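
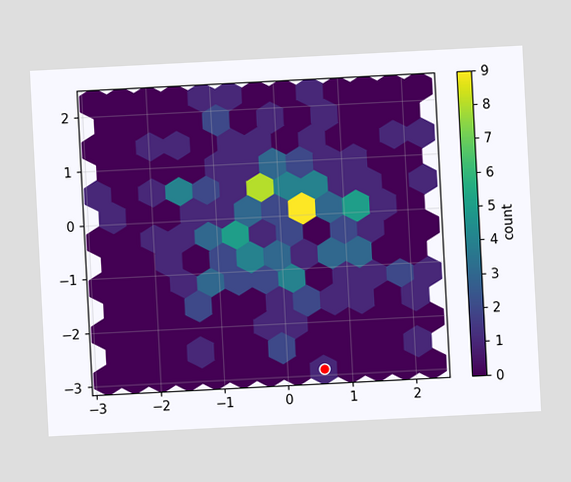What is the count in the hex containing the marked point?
1

The chart is tilted about 3° counter-clockwise. The marked hex reads 1 on the colorbar.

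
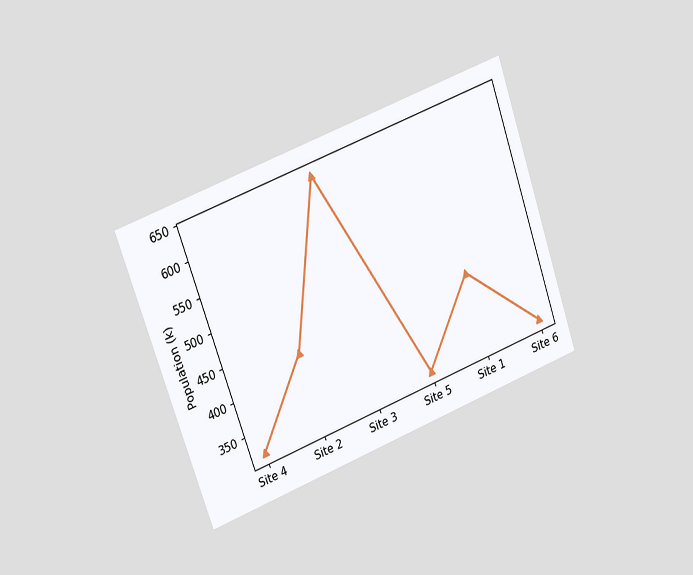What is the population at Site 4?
318k

The chart is tilted about 19° counter-clockwise and viewed slightly from the left. At Site 4, the line is at 318k.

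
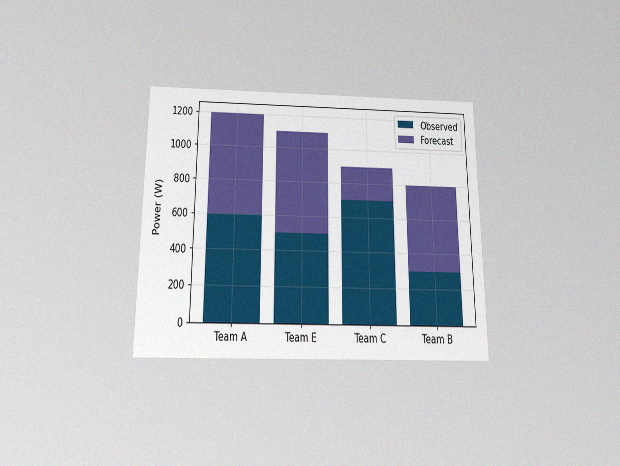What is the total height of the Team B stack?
800W

The chart is viewed slightly from below, with some photo noise. The Team B stack's top reaches 800W on the y-axis.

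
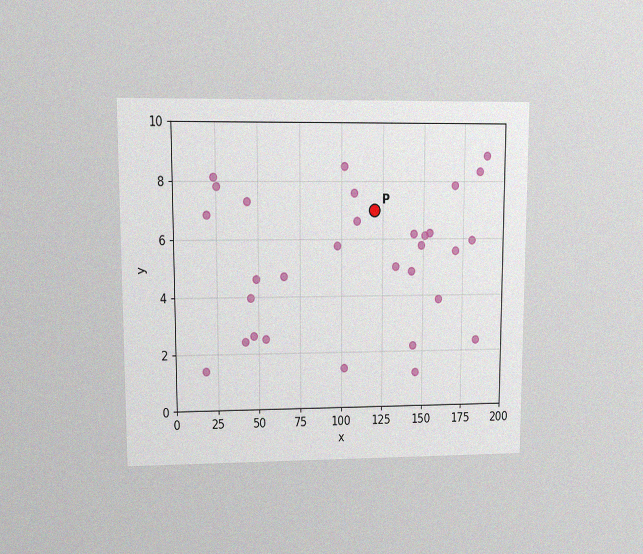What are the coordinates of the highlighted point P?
(120, 7)

The chart is viewed at a slight angle, with some photo noise. Following the gridlines from P to each axis, P sits at (120, 7).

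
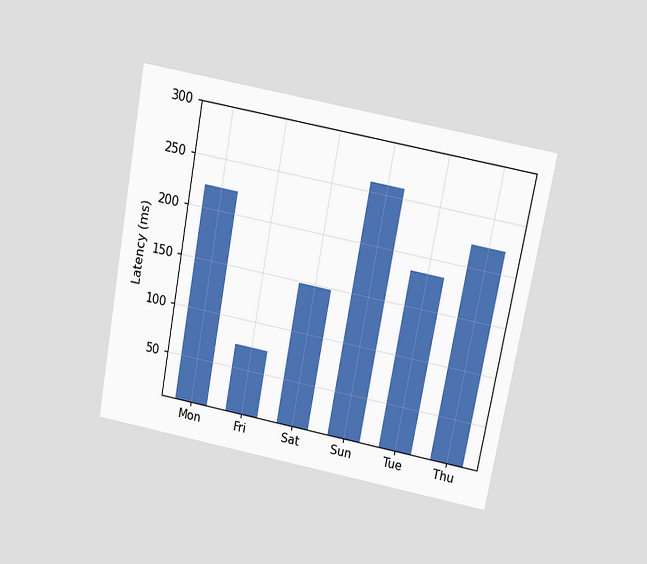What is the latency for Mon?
222ms

The chart is tilted about 11° clockwise and viewed slightly from above. Reading along the chart's y-axis, the Mon bar reaches 222ms.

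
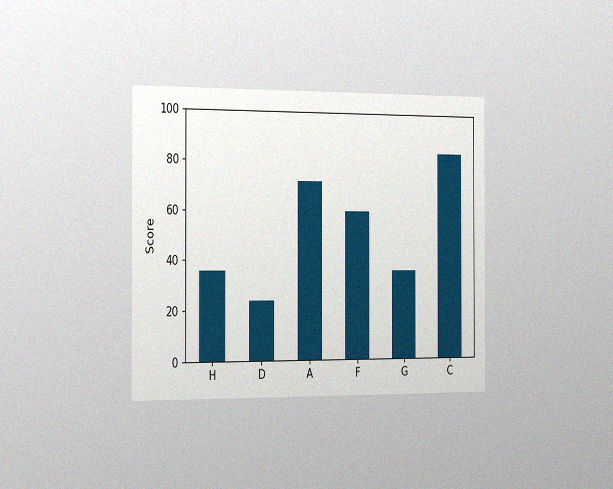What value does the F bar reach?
60

The chart is viewed slightly from the left, with some photo noise. Reading along the chart's y-axis, the F bar reaches 60.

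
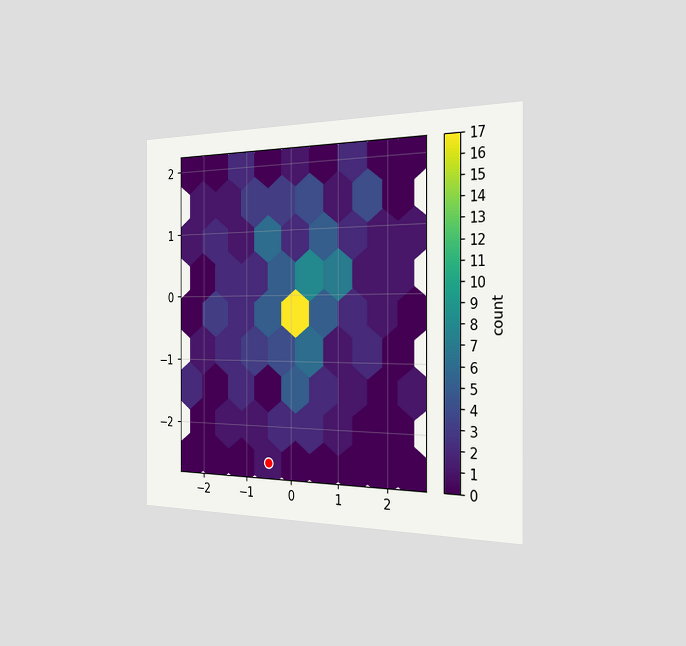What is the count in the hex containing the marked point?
1

The chart is viewed slightly from the right. The marked hex reads 1 on the colorbar.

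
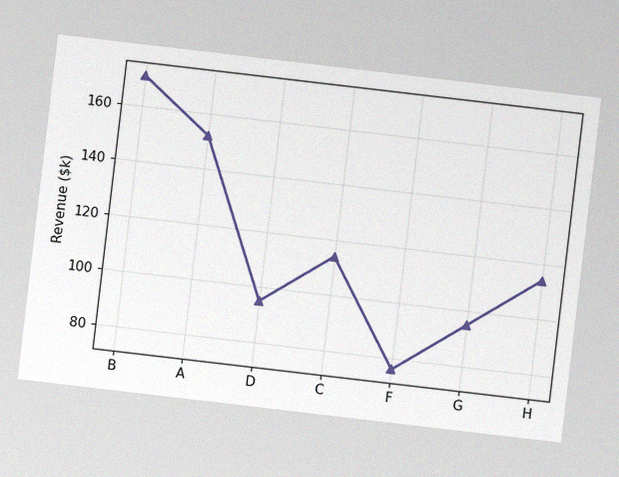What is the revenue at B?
The chart is tilted about 7° clockwise, with some photo noise. At B, the line is at $171k.

$171k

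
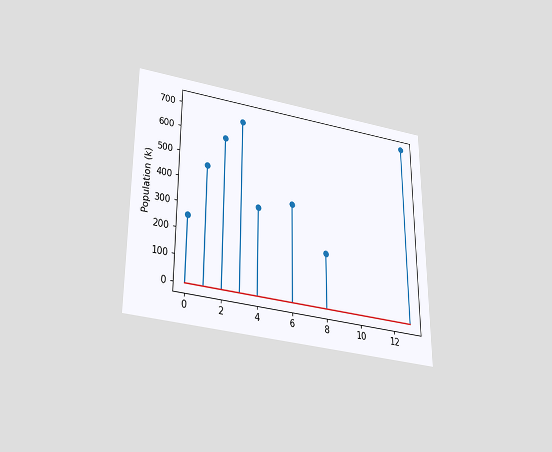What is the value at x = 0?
The chart is viewed slightly from below. The stem at x=0 reaches 252k.

252k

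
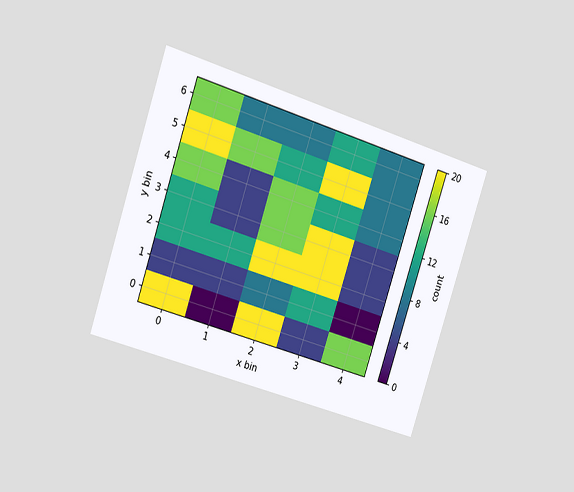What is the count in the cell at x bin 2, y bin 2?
The chart is tilted about 18° clockwise and viewed slightly from the left. Matching the cell (2, 2) against the colorbar gives 20.

20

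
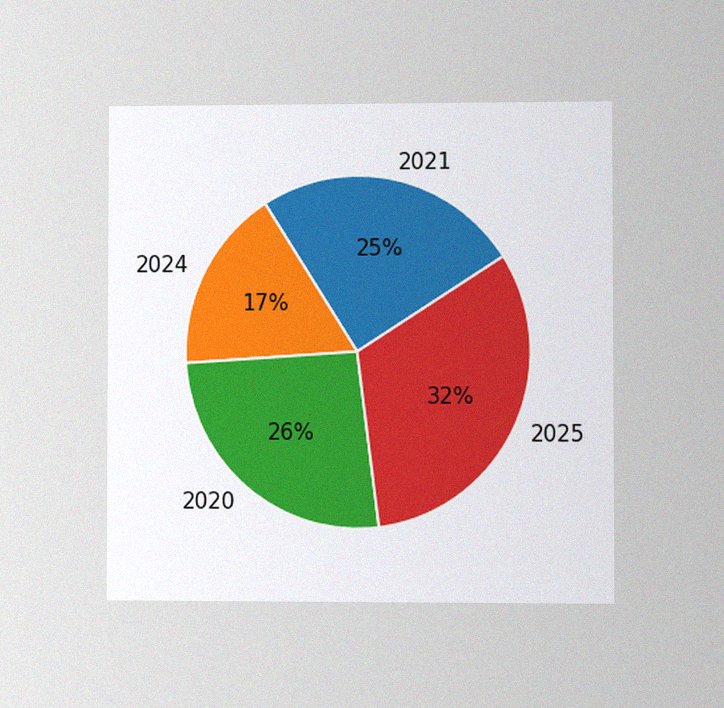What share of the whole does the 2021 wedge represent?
25%

The chart is viewed at a slight angle, with some photo noise. The 2021 slice takes up 25% of the pie.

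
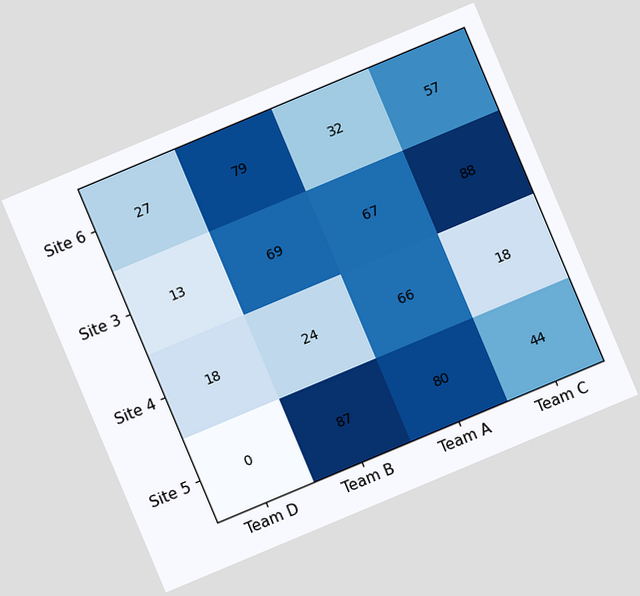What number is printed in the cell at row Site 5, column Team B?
The chart is tilted about 23° counter-clockwise. The (Site 5, Team B) cell reads 87.

87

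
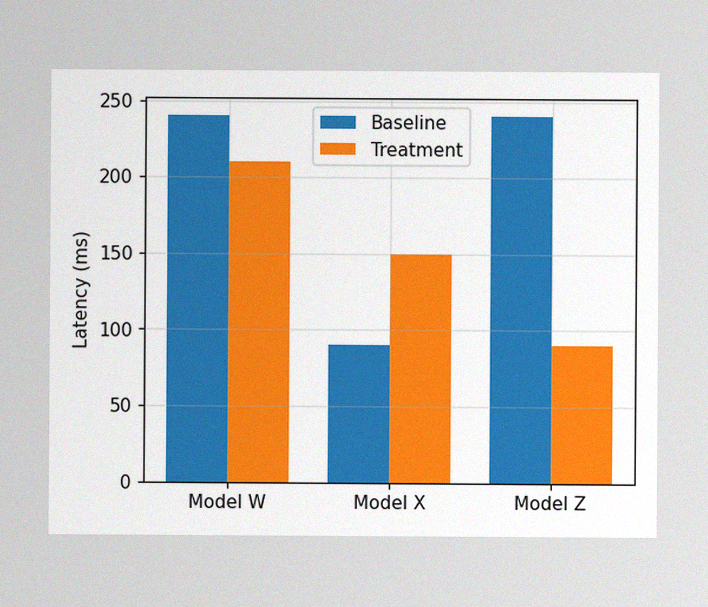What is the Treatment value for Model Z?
The image has some photo noise and uneven lighting. The Treatment bar at Model Z reaches 90ms on the y-axis.

90ms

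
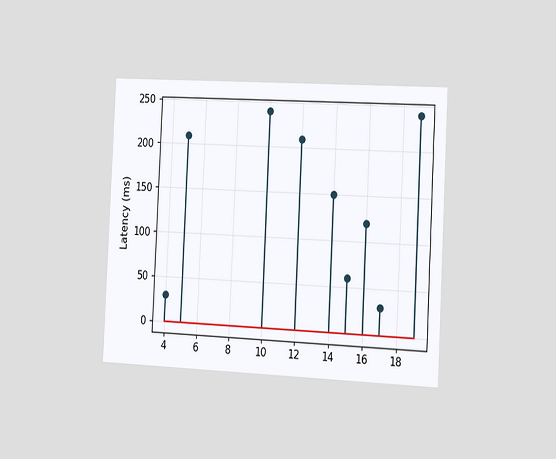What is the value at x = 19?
The chart is tilted about 3° clockwise and viewed slightly from the right. The stem at x=19 reaches 240ms.

240ms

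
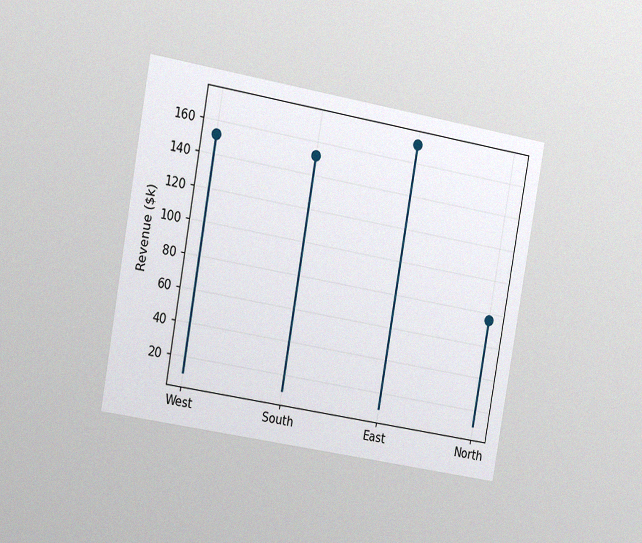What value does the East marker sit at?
$171k

The chart is tilted about 10° clockwise and viewed at a slight angle, with some photo noise. The East marker sits at $171k.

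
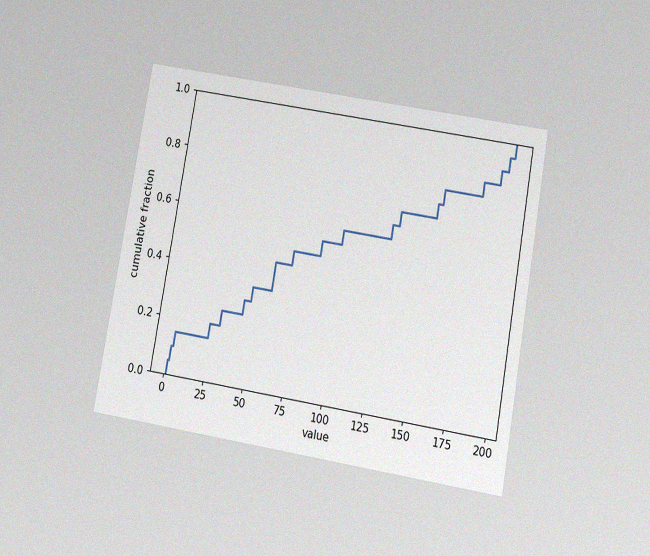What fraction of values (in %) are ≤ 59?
The chart is tilted about 10° clockwise and viewed slightly from below, with some photo noise. At x=59 the ECDF step is at 45%.

45%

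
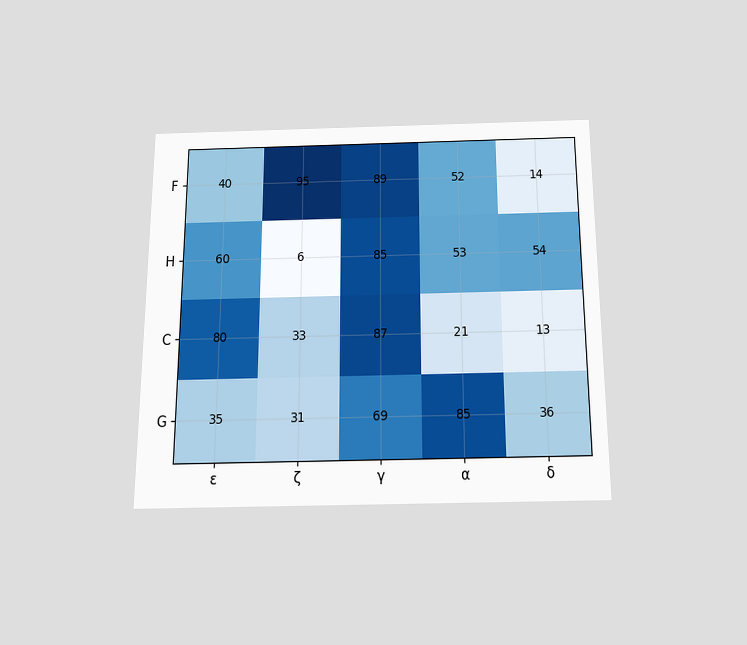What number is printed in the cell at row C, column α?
21

The chart is viewed slightly from below. The (C, α) cell reads 21.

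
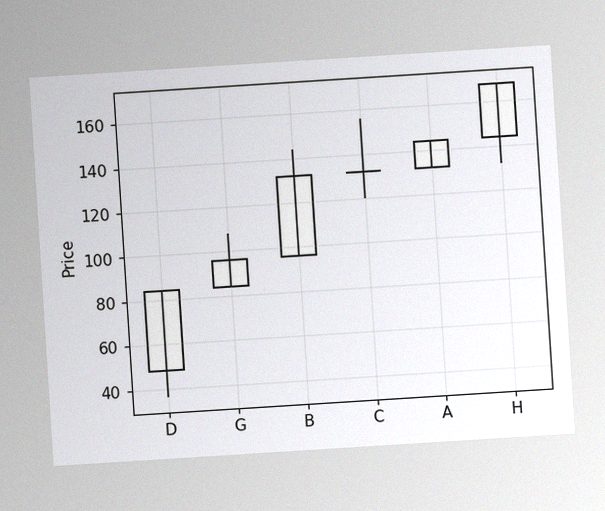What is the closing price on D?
The chart is tilted about 4° counter-clockwise, with some photo noise. The D candle closes at 84.

84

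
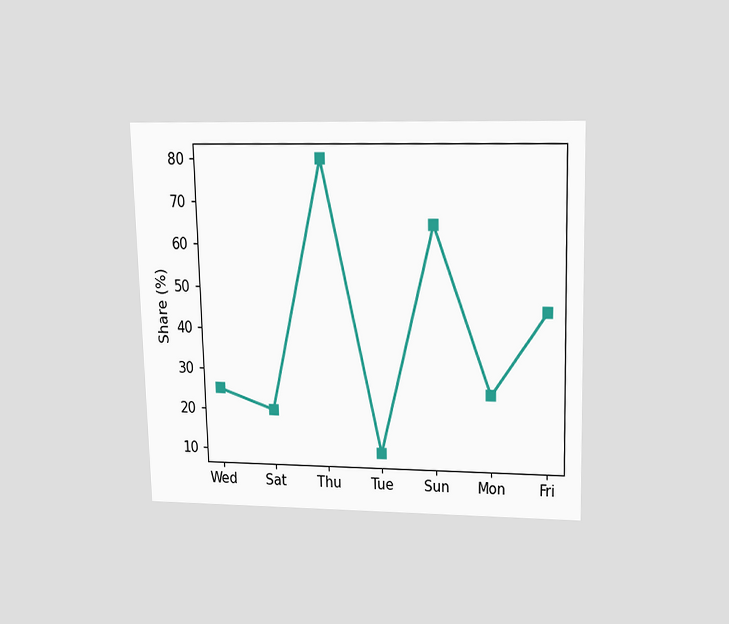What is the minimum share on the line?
10%

The chart is viewed slightly from above. The lowest point is at Tue, and reading across to the y-axis gives 10%.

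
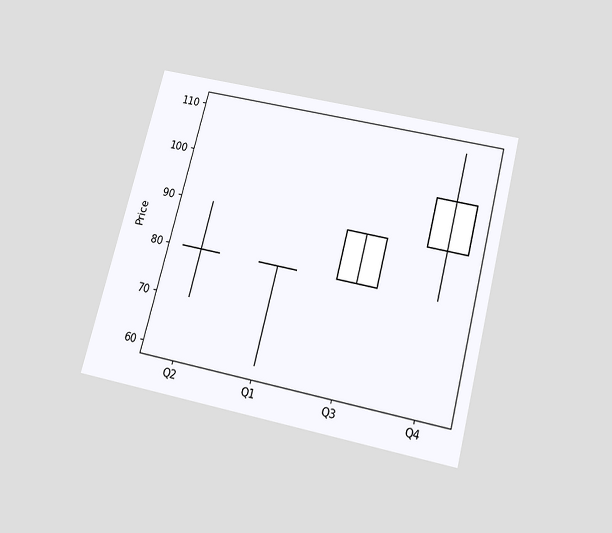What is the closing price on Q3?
The chart is tilted about 14° clockwise and viewed slightly from below. The Q3 candle closes at 90.

90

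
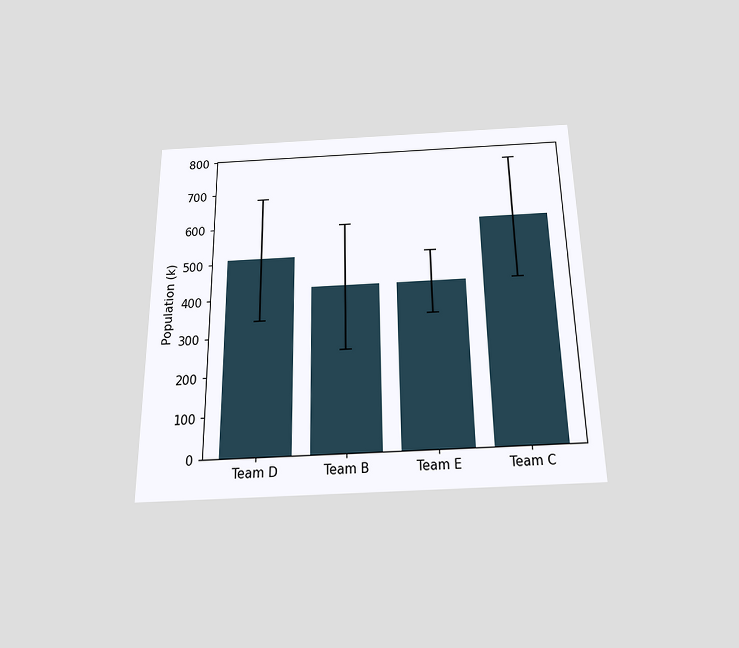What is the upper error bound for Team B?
The chart is viewed slightly from below. The Team B bar's upper whisker reaches 595k.

595k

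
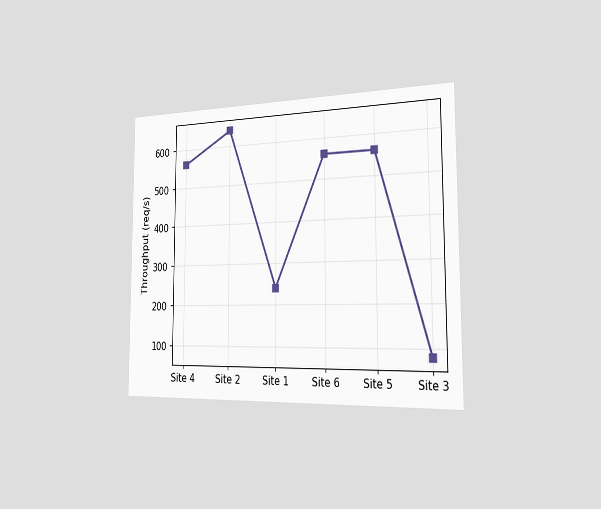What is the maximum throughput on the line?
640req/s

The chart is viewed slightly from the right. The highest point is at Site 2, and reading across to the y-axis gives 640req/s.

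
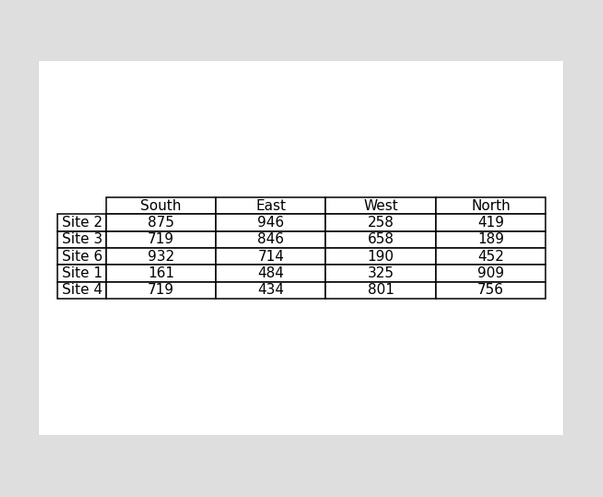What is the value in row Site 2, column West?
258

The (Site 2, West) cell reads 258.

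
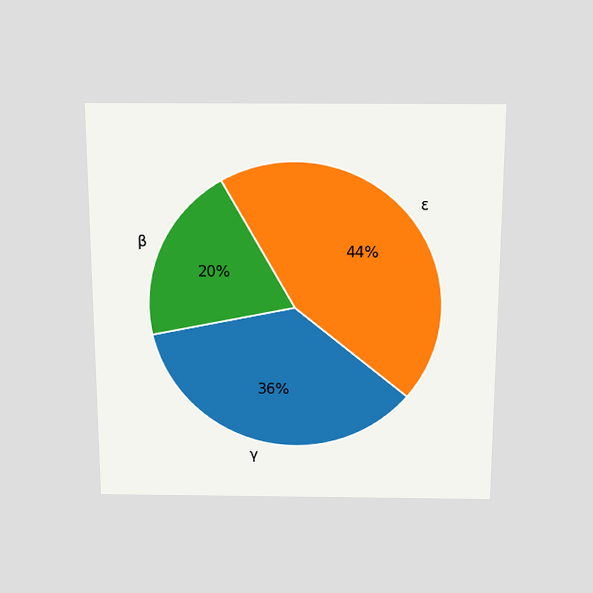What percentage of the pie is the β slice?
20%

The chart is viewed slightly from above. The β slice takes up 20% of the pie.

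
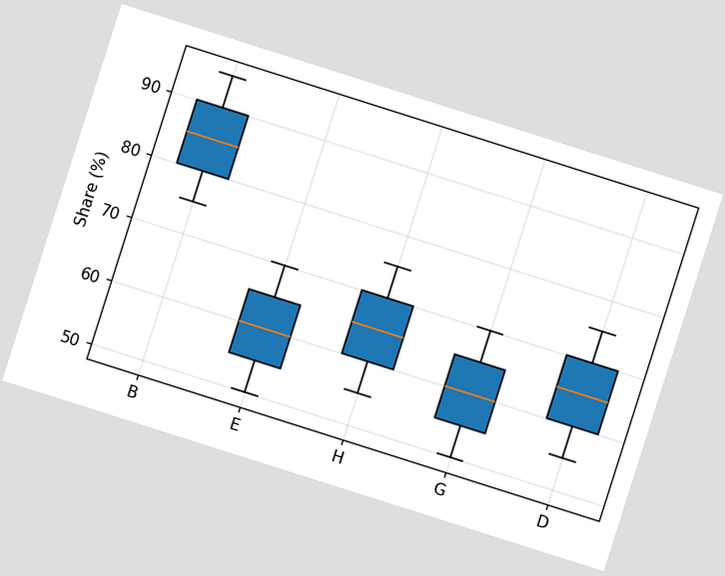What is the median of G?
The chart is tilted about 18° clockwise. The median line in the G box sits at 60%.

60%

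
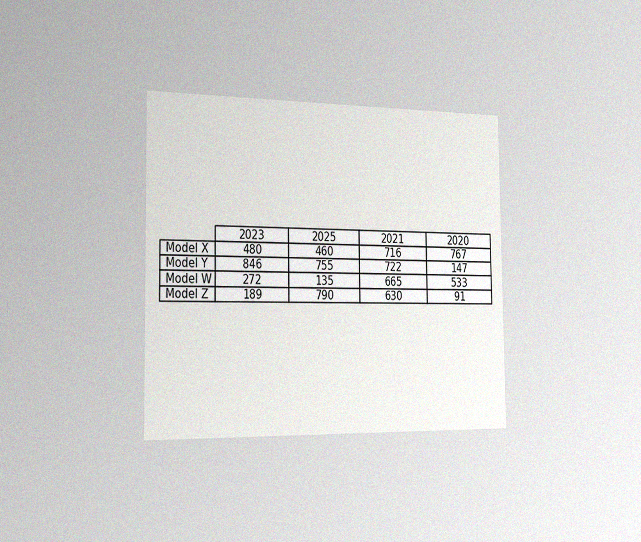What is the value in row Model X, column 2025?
460

The chart is viewed slightly from the left, with some photo noise. The (Model X, 2025) cell reads 460.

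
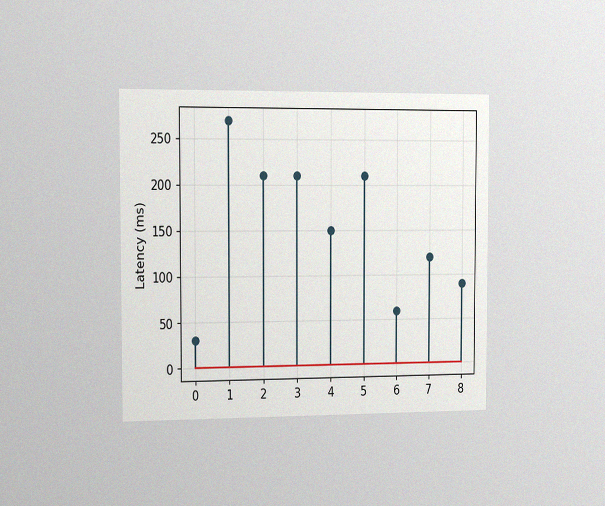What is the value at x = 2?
210ms

The chart is viewed slightly from the left, with some photo noise. The stem at x=2 reaches 210ms.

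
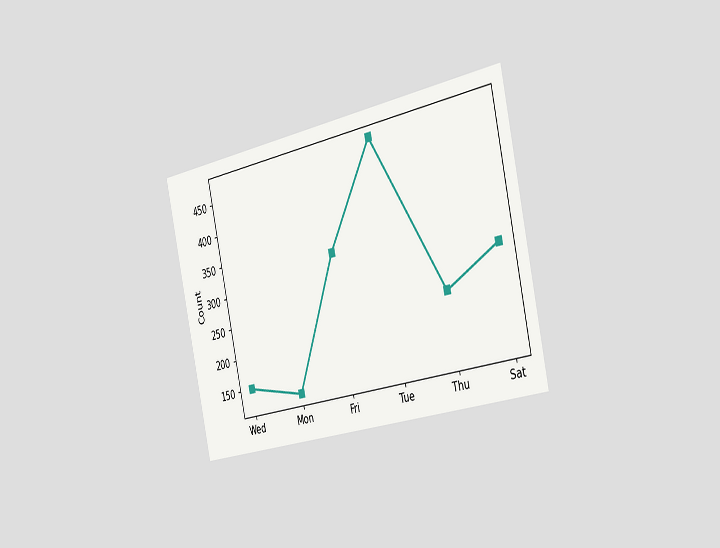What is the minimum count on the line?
The chart is tilted about 12° counter-clockwise and viewed slightly from the right. The lowest point is at Mon, and reading across to the y-axis gives 125.

125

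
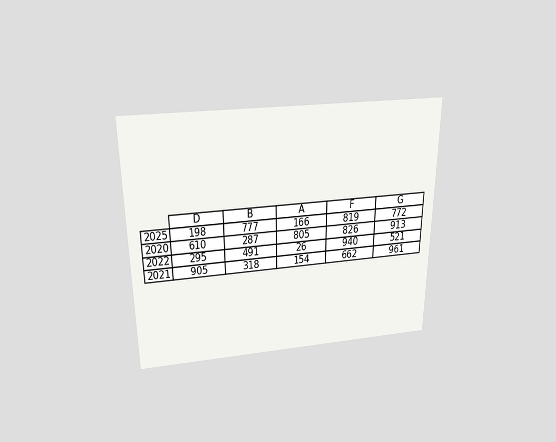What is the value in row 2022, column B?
The chart is viewed slightly from above. The (2022, B) cell reads 491.

491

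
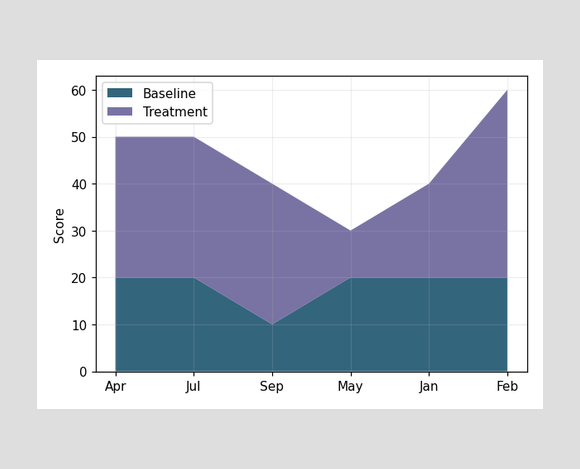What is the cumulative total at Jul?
The stacked total at Jul reaches 50.

50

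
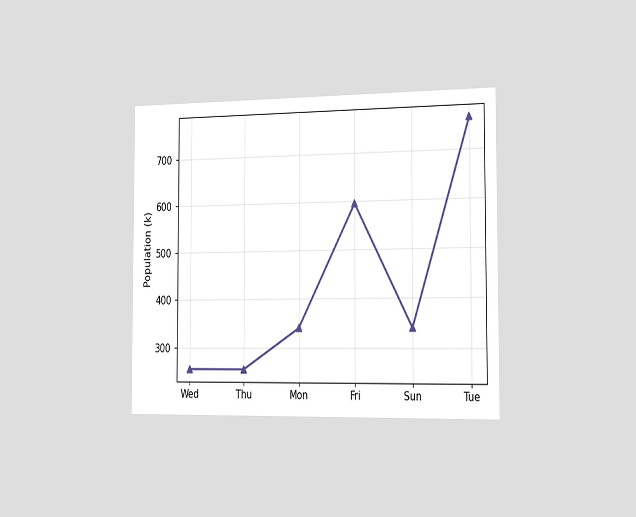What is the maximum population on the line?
765k

The chart is viewed slightly from the right. The highest point is at Tue, and reading across to the y-axis gives 765k.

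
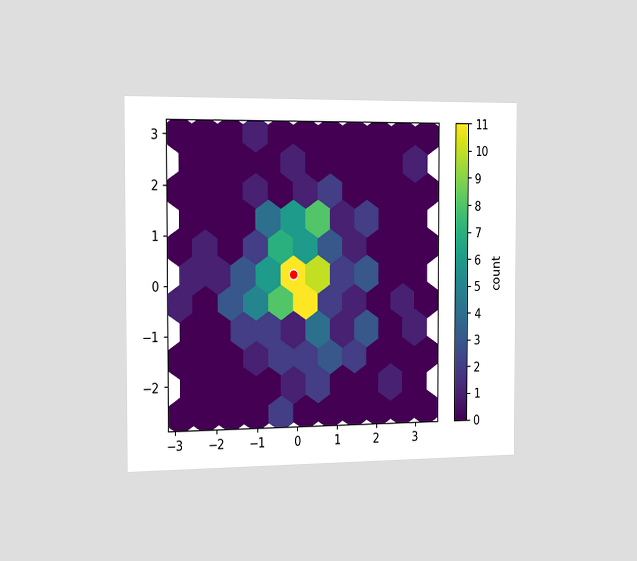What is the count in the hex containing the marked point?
11

The chart is viewed slightly from the left. The marked hex reads 11 on the colorbar.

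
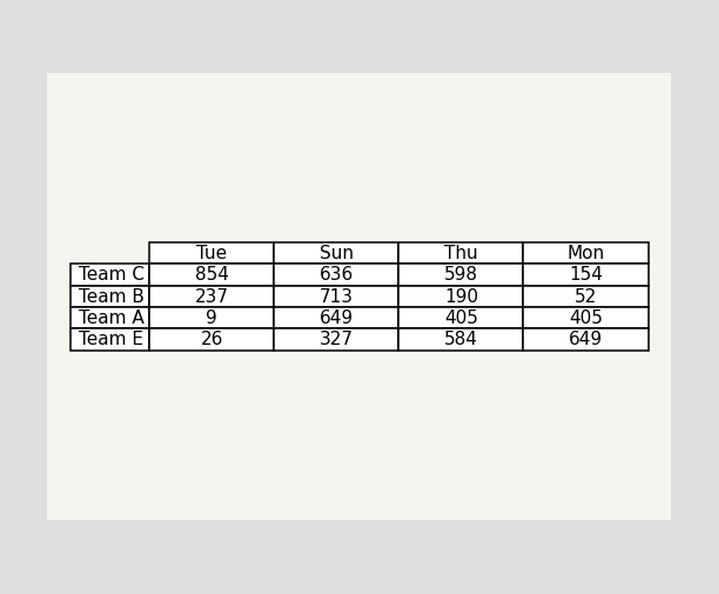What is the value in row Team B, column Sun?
713

The (Team B, Sun) cell reads 713.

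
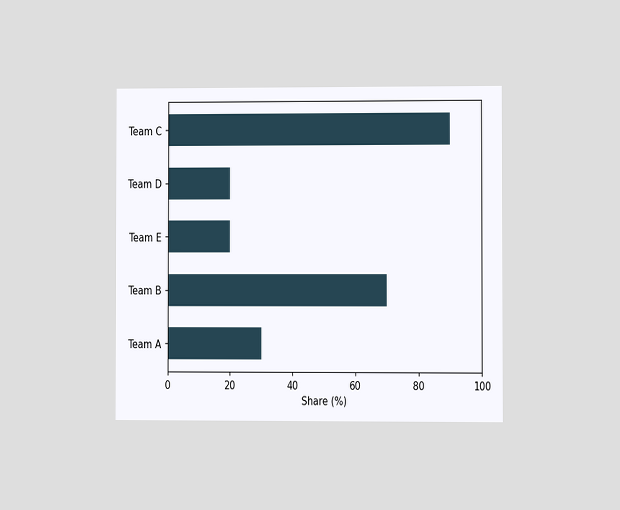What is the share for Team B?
70%

The chart is viewed at a slight angle. Reading along the chart's x-axis, the Team B bar reaches 70%.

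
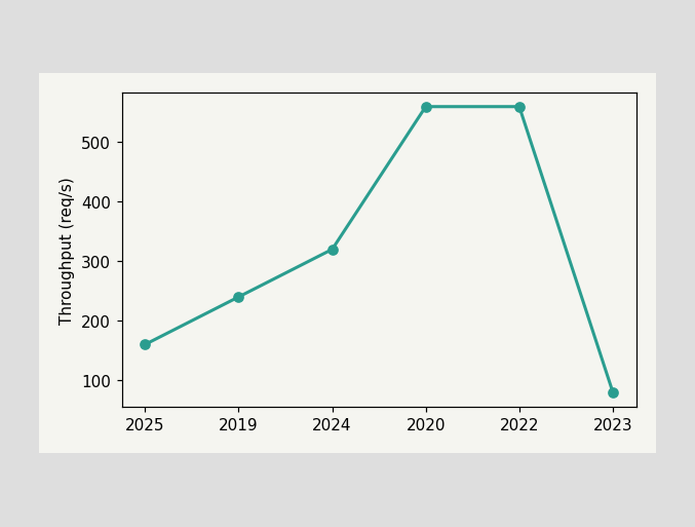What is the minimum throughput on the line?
The lowest point is at 2023, and reading across to the y-axis gives 80req/s.

80req/s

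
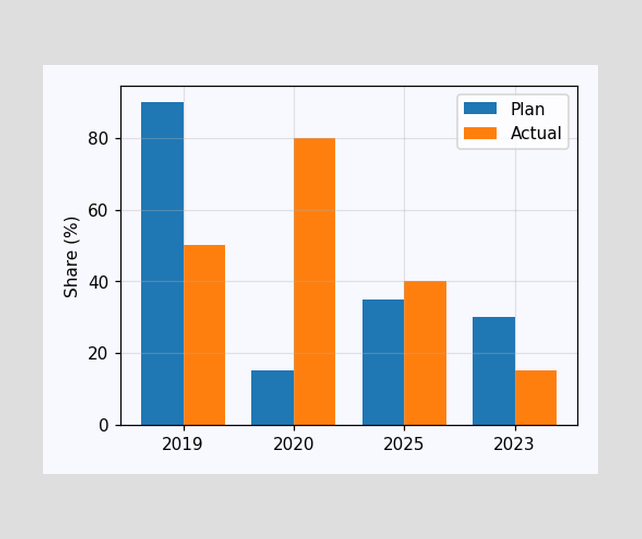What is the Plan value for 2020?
15%

The Plan bar at 2020 reaches 15% on the y-axis.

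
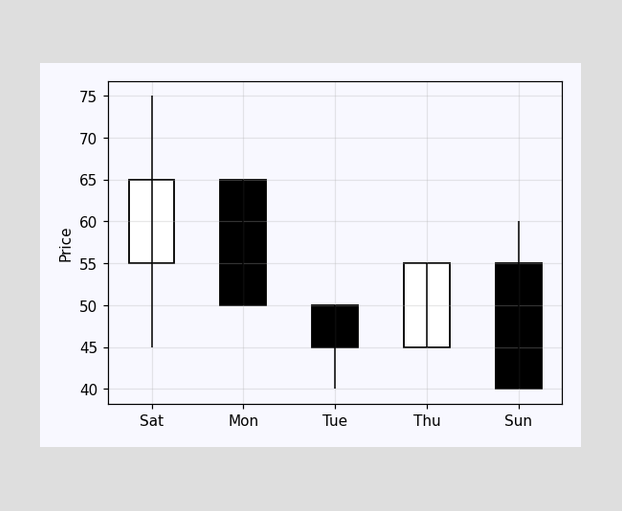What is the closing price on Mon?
50

The Mon candle closes at 50.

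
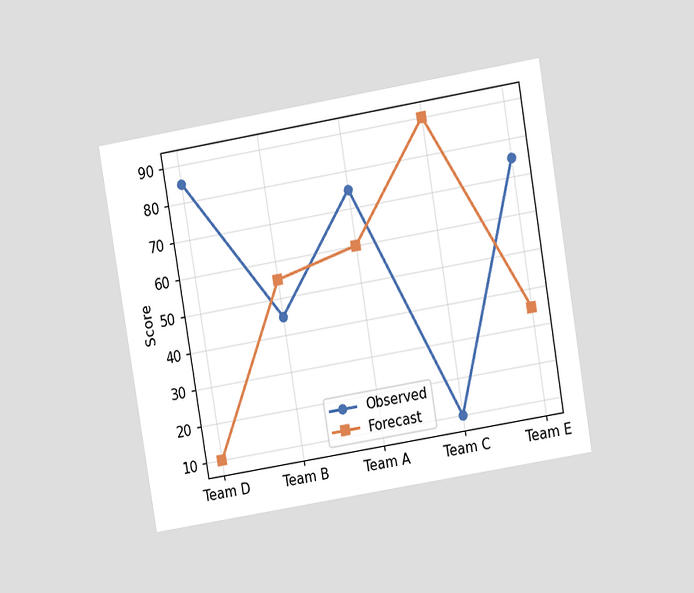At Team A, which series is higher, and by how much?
The chart is tilted about 9° counter-clockwise and viewed at a slight angle. At Team A, Observed sits above the other line by 15.

Observed, by 15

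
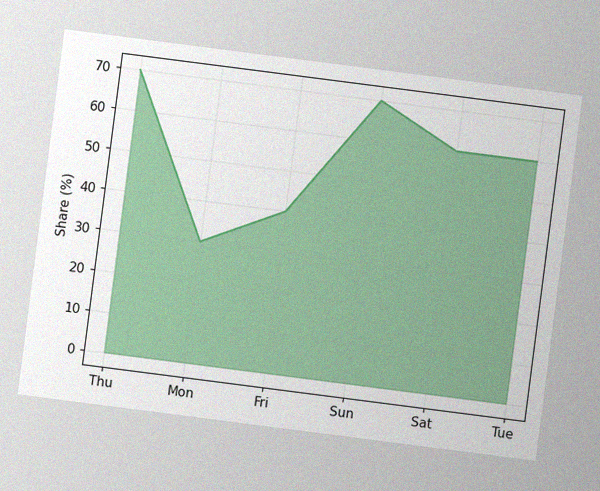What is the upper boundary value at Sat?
60%

The chart is tilted about 7° clockwise, with some photo noise. At Sat the upper boundary is at 60%.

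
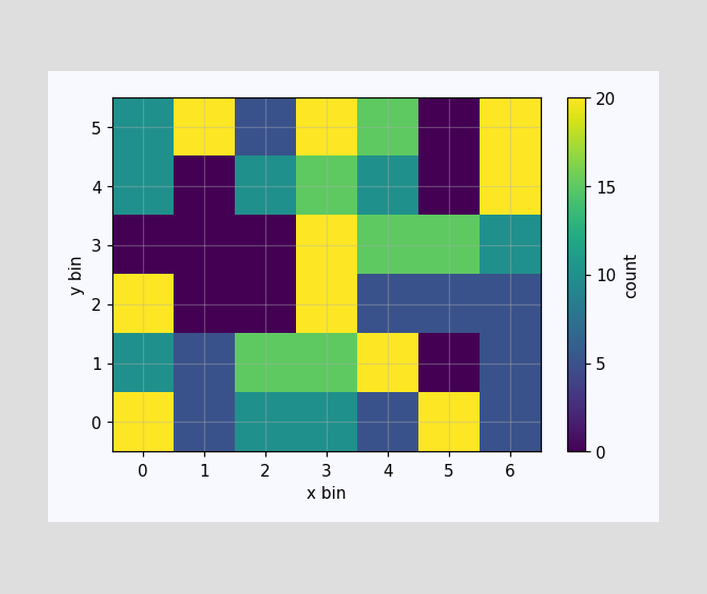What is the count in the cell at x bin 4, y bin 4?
10

Matching the cell (4, 4) against the colorbar gives 10.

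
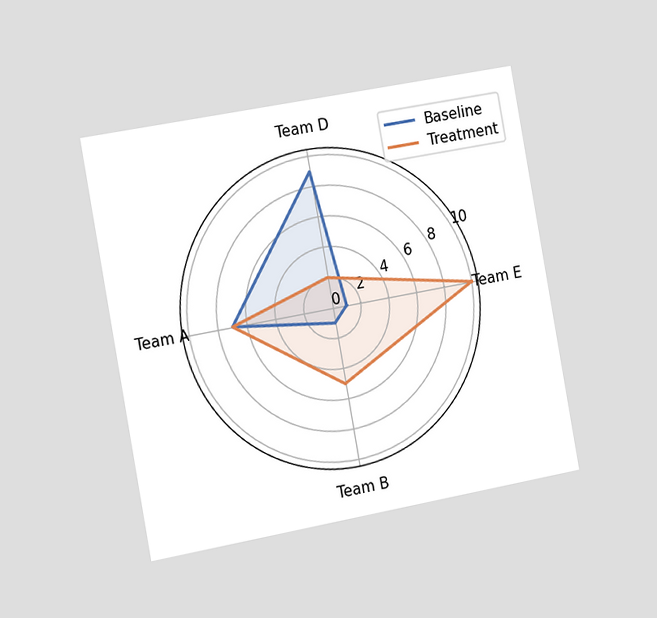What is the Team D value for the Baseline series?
The chart is tilted about 10° counter-clockwise and viewed slightly from the left. On the Team D axis, Baseline reaches 9.

9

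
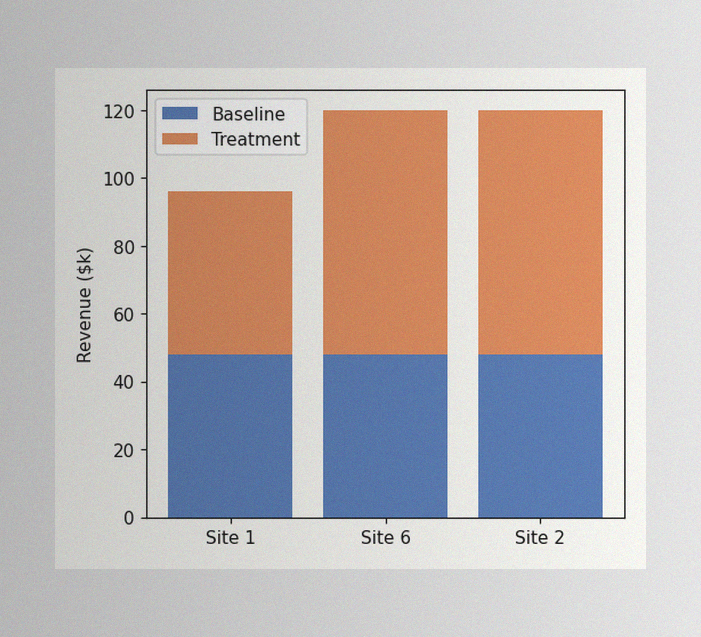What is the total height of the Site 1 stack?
$96k

The image has some photo noise and uneven lighting. The Site 1 stack's top reaches $96k on the y-axis.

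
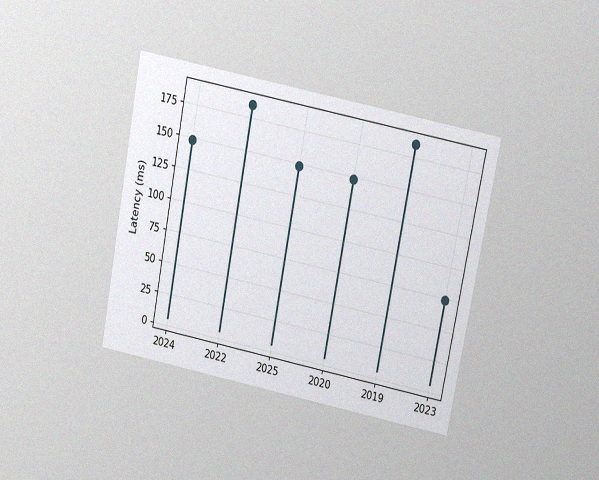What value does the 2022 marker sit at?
The chart is tilted about 11° clockwise and viewed at a slight angle, with some photo noise. The 2022 marker sits at 185ms.

185ms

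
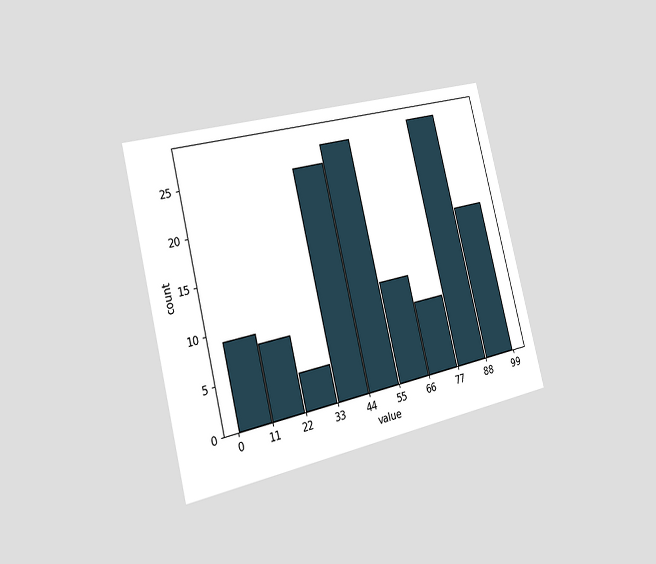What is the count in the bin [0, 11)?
9

The chart is tilted about 14° counter-clockwise and viewed slightly from the left. The [0, 11) bin has height 9.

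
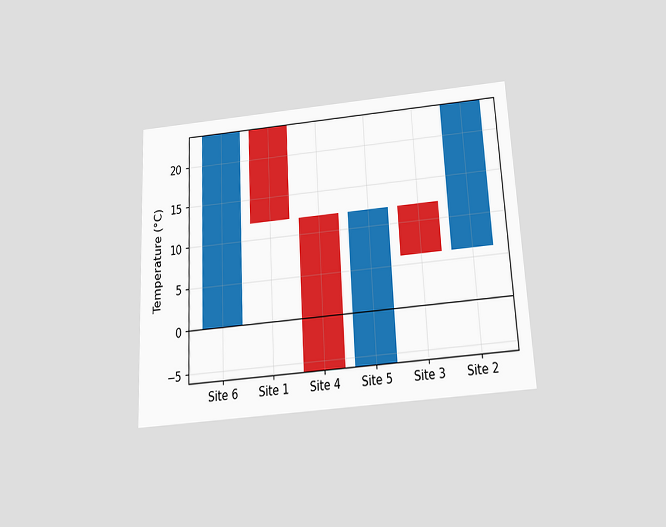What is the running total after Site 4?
-6°C

The chart is tilted about 3° counter-clockwise and viewed slightly from below. After Site 4 the running total reaches -6°C.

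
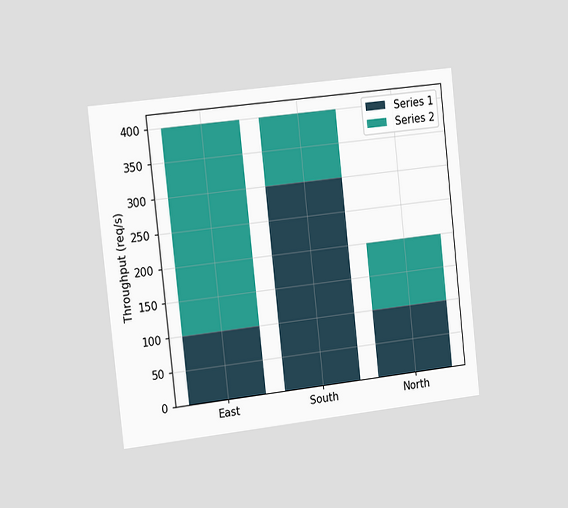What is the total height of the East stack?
400req/s

The chart is tilted about 6° counter-clockwise and viewed slightly from the left. The East stack's top reaches 400req/s on the y-axis.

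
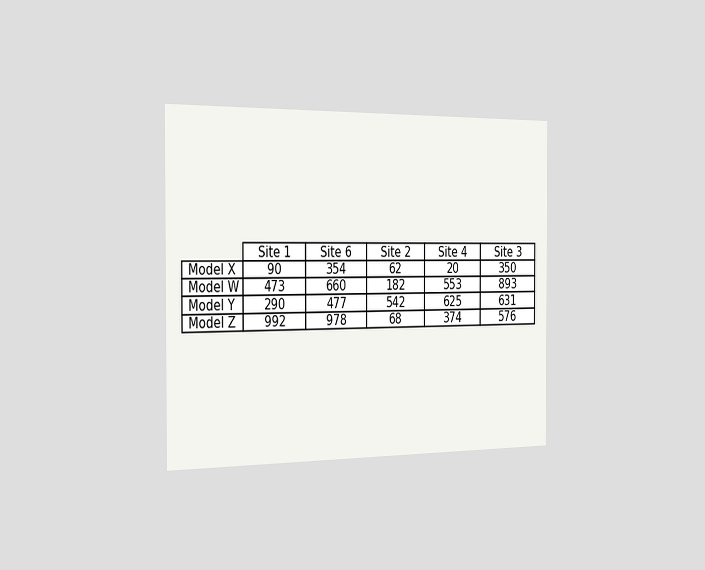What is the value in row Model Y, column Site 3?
The chart is viewed slightly from the left. The (Model Y, Site 3) cell reads 631.

631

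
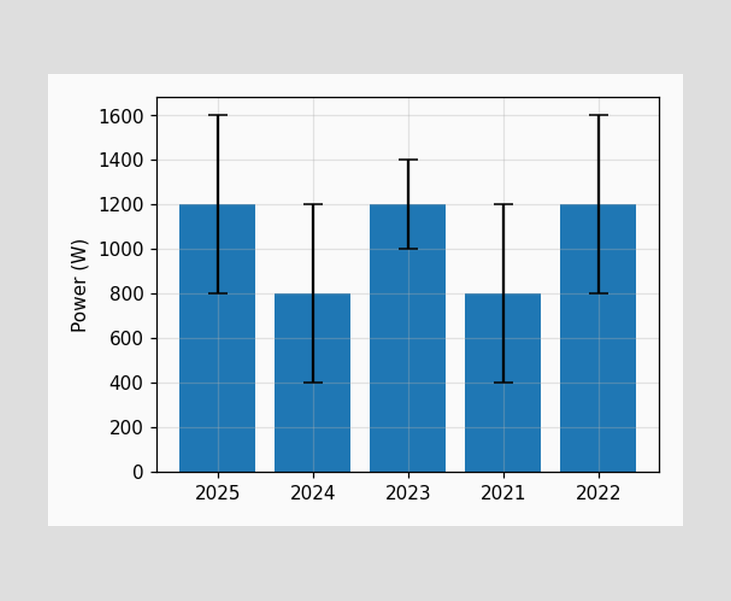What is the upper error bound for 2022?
1600W

The 2022 bar's upper whisker reaches 1600W.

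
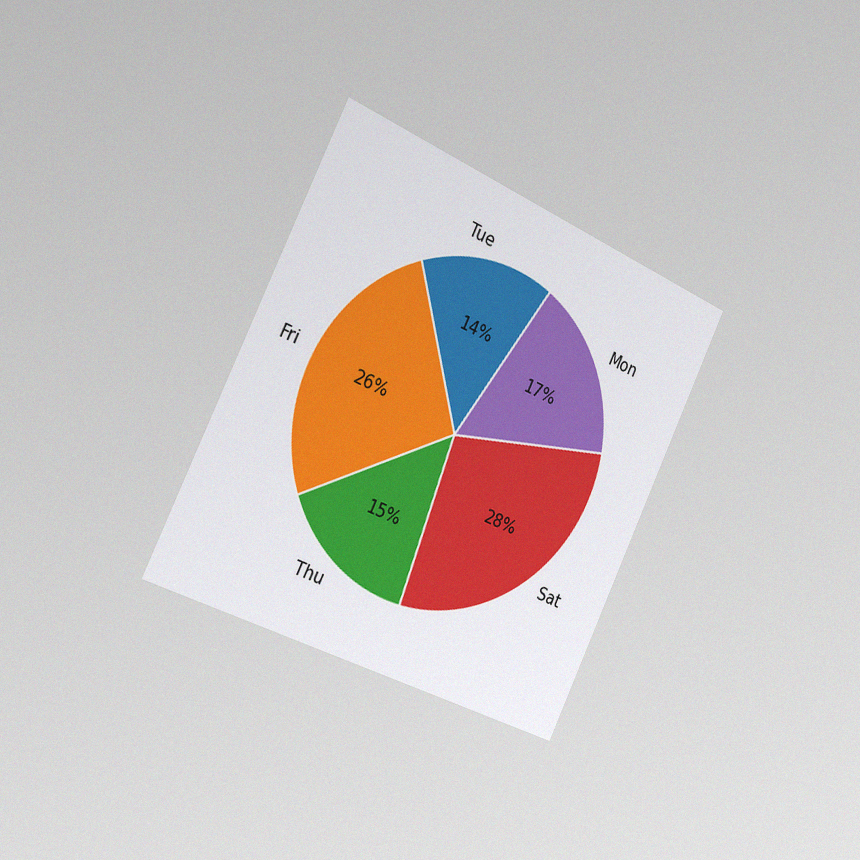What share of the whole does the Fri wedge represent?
26%

The chart is tilted about 26° clockwise and viewed slightly from the left, with some photo noise. The Fri slice takes up 26% of the pie.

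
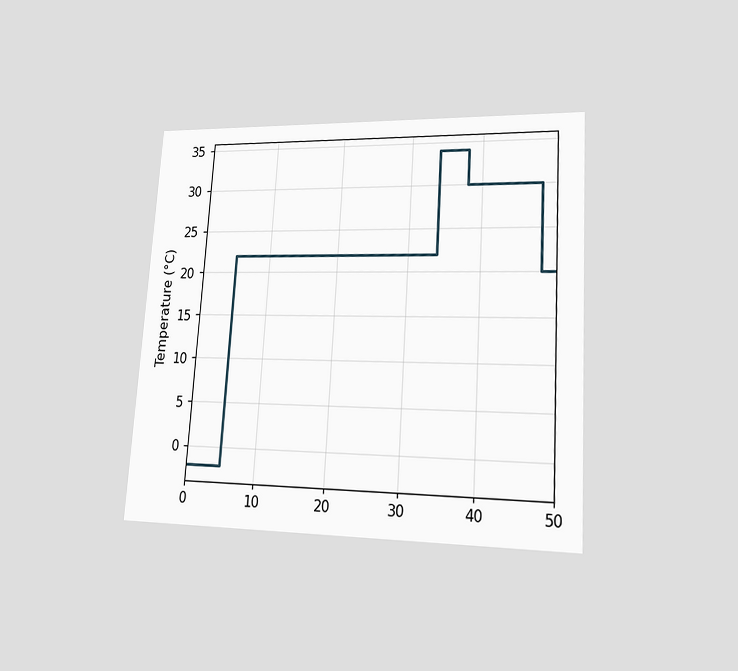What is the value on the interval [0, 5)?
The chart is tilted about 4° clockwise and viewed at a slight angle. On [0, 5) the step sits at -2°C.

-2°C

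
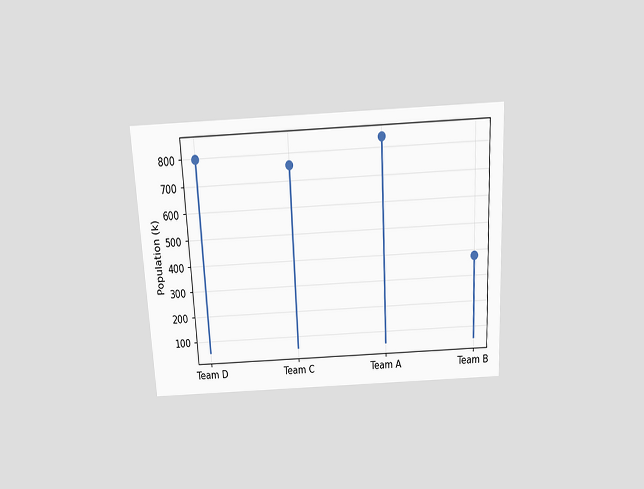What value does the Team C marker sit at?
756k

The chart is tilted about 3° counter-clockwise and viewed slightly from above. The Team C marker sits at 756k.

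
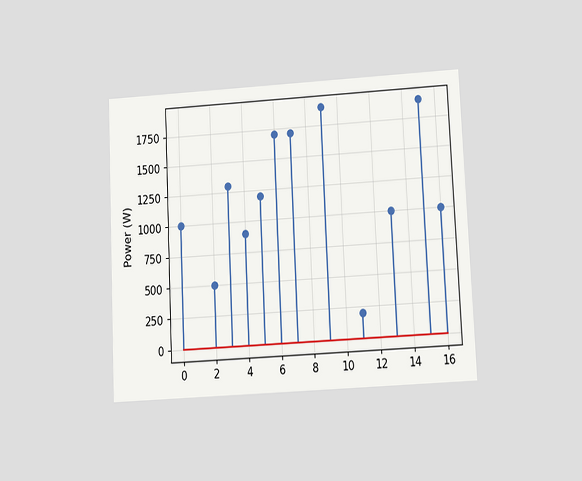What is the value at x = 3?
1300W

The chart is tilted about 3° counter-clockwise and viewed slightly from below. The stem at x=3 reaches 1300W.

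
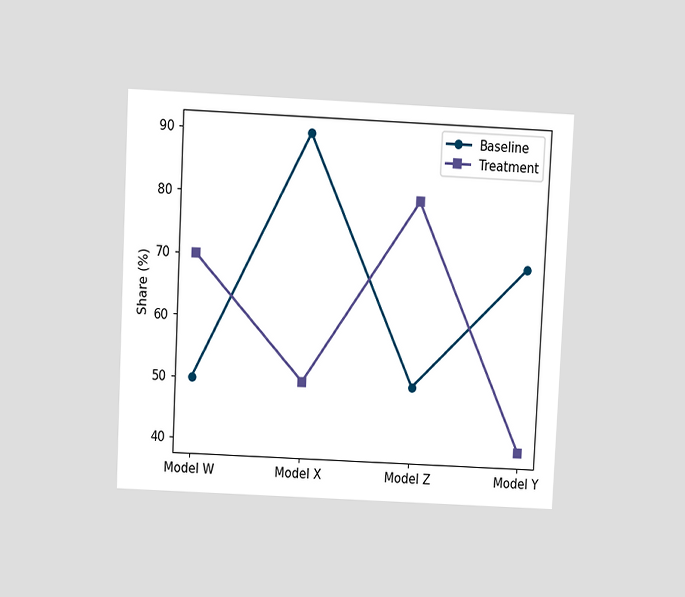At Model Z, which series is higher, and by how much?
Treatment, by 30%

The chart is tilted about 3° clockwise and viewed slightly from above. At Model Z, Treatment sits above the other line by 30%.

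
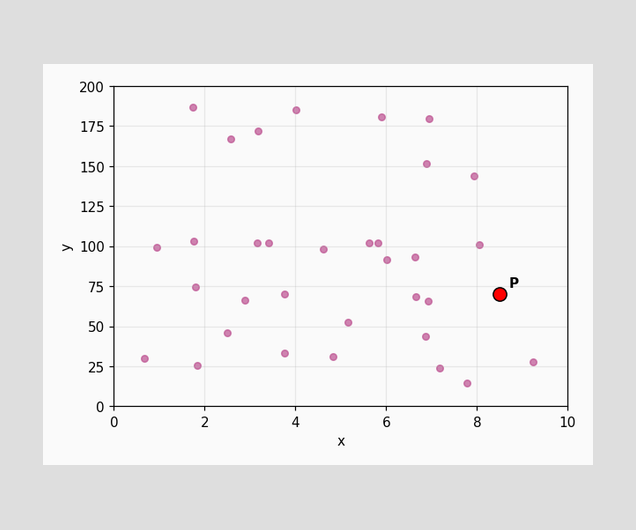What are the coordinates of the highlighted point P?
(8.5, 70)

Following the gridlines from P to each axis, P sits at (8.5, 70).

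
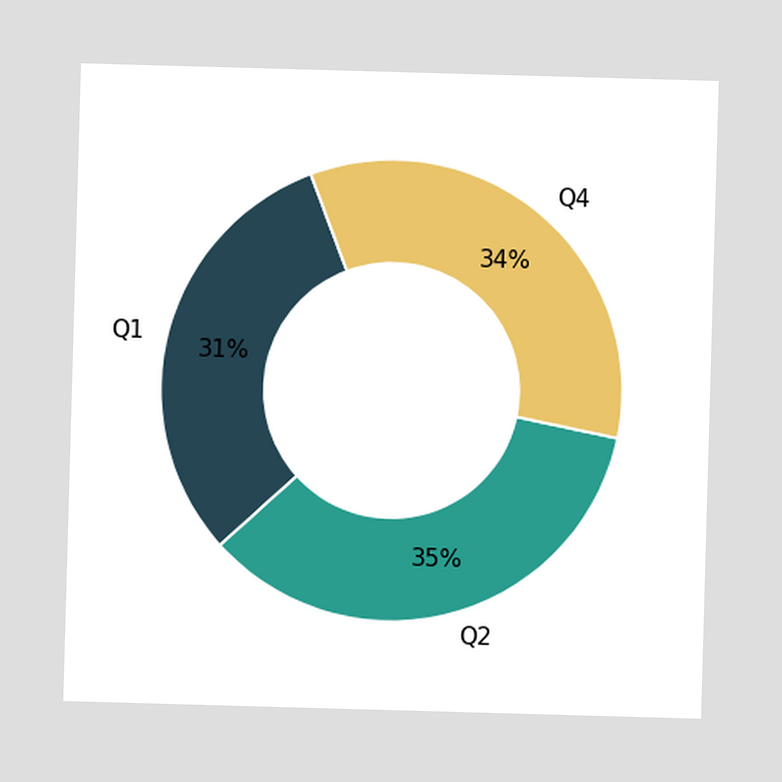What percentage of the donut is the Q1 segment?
31%

The Q1 segment takes up 31% of the ring.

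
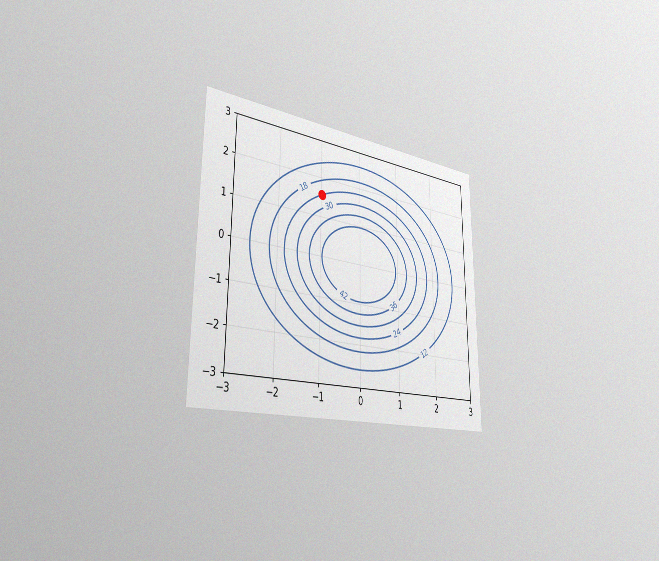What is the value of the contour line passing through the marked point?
24

The chart is viewed slightly from the left, with some photo noise. The marked point sits on the contour labelled 24.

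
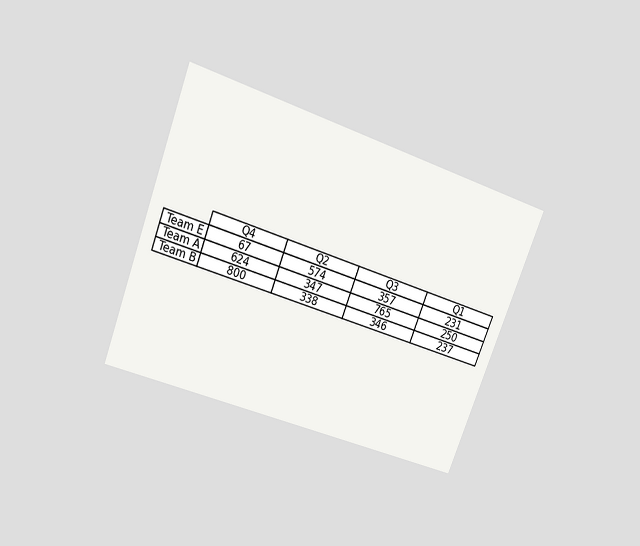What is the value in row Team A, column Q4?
The chart is tilted about 21° clockwise and viewed slightly from above. The (Team A, Q4) cell reads 624.

624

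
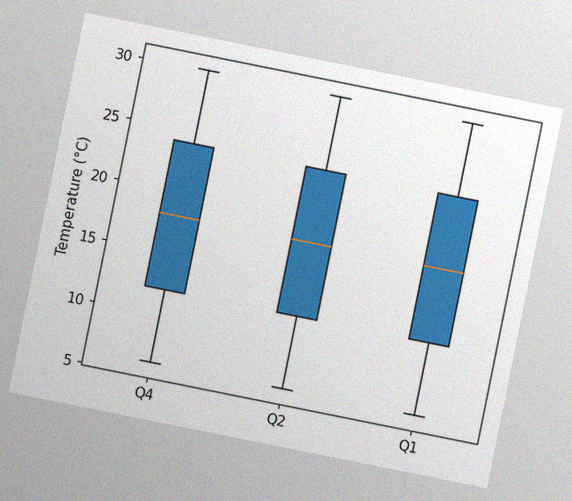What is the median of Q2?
The chart is tilted about 11° clockwise, with some photo noise. The median line in the Q2 box sits at 18°C.

18°C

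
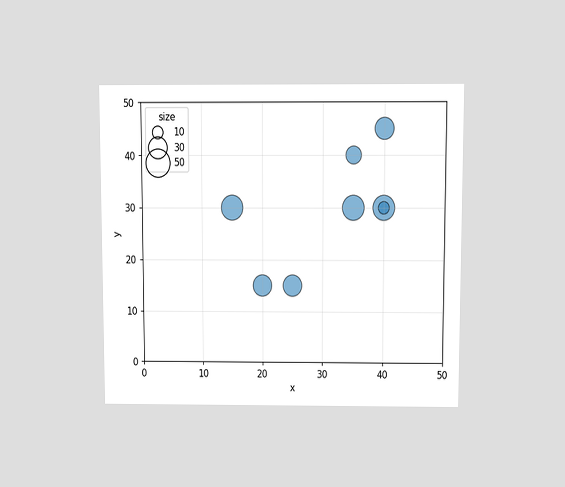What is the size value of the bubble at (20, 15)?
30

The chart is viewed slightly from above. Matching the bubble at (20, 15) against the size legend gives 30.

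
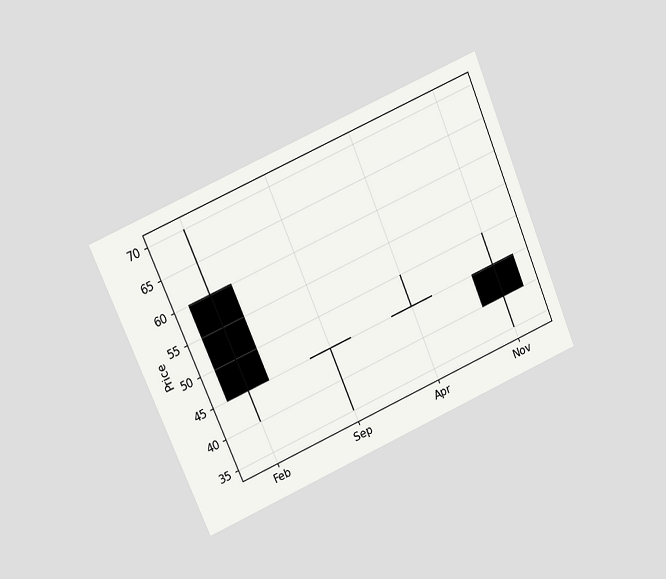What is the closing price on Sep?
45

The chart is tilted about 23° counter-clockwise and viewed at a slight angle. The Sep candle closes at 45.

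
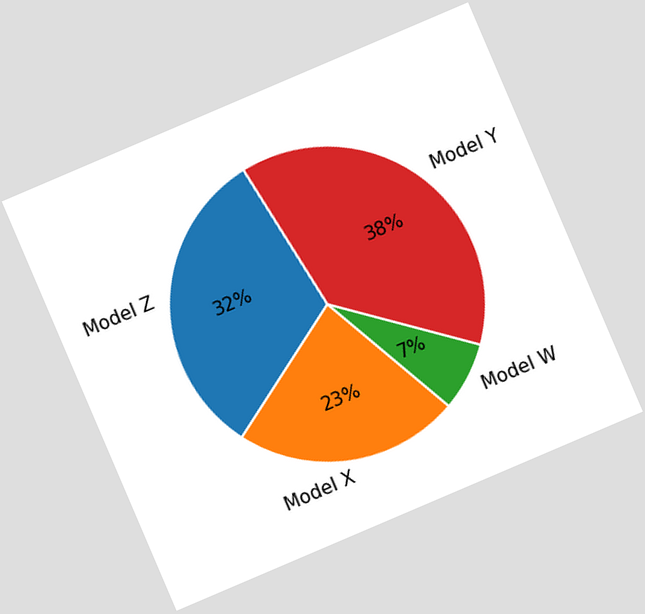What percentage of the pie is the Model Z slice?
The chart is tilted about 23° counter-clockwise. The Model Z slice takes up 32% of the pie.

32%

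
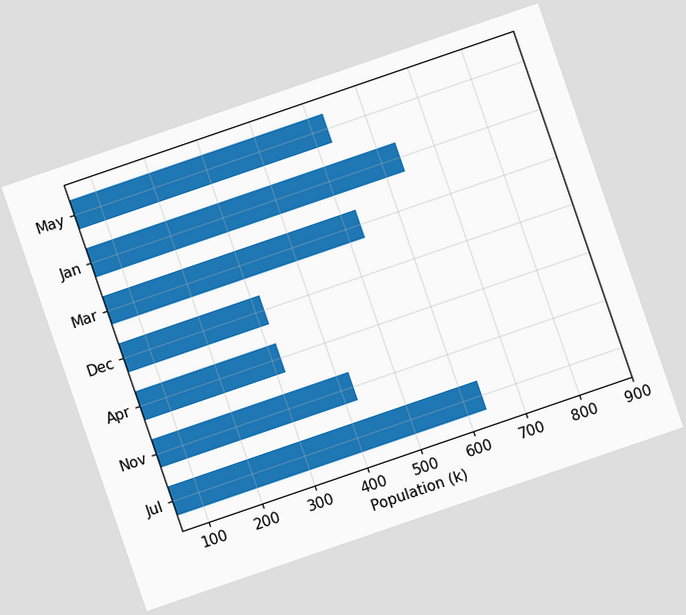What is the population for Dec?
The chart is tilted about 19° counter-clockwise. Reading along the chart's x-axis, the Dec bar reaches 318k.

318k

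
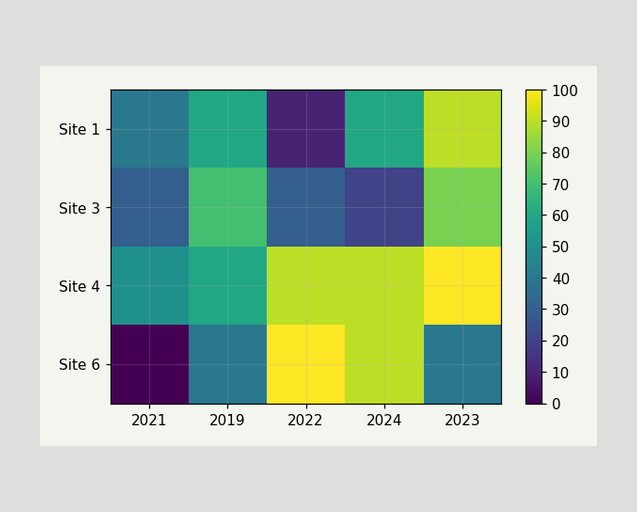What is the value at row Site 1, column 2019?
60

Matching cell (Site 1, 2019) against the colorbar gives 60.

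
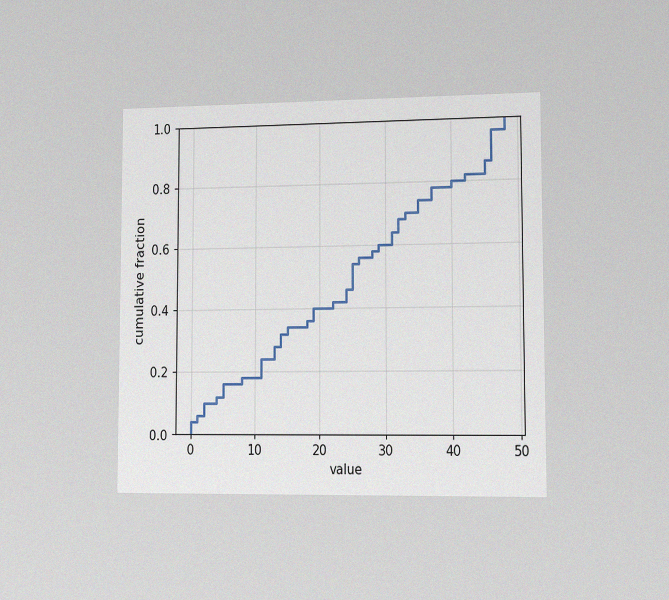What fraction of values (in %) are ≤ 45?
The chart is viewed slightly from the right, with some photo noise. At x=45 the ECDF step is at 86%.

86%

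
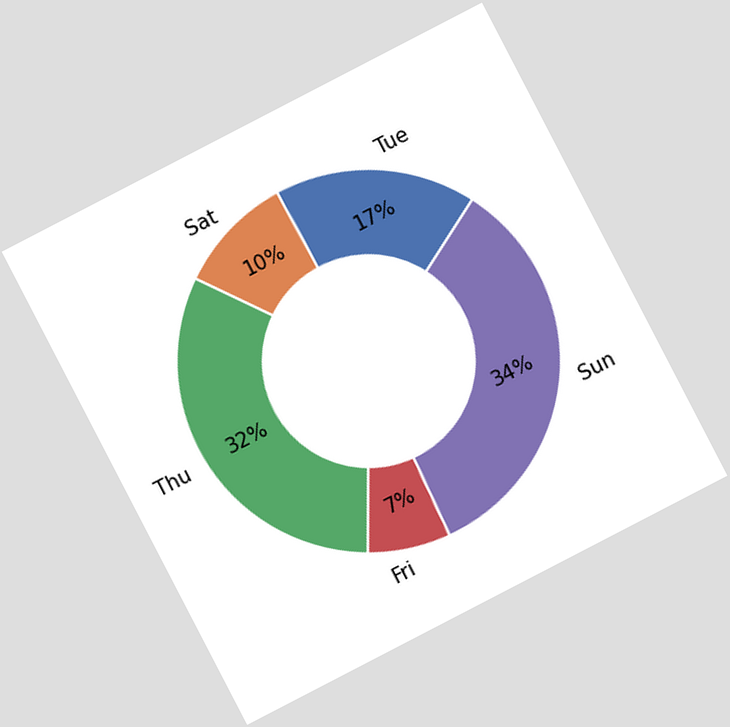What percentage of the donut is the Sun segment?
34%

The chart is tilted about 27° counter-clockwise. The Sun segment takes up 34% of the ring.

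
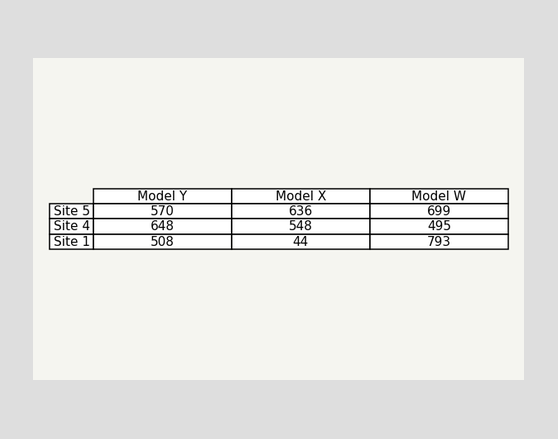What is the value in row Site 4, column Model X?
548

The (Site 4, Model X) cell reads 548.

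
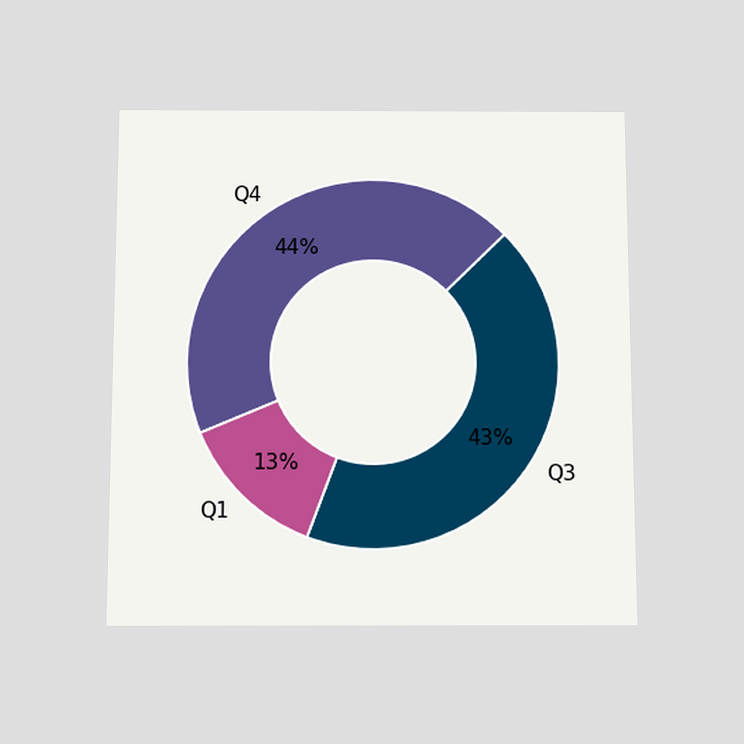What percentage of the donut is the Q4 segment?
44%

The chart is viewed slightly from below. The Q4 segment takes up 44% of the ring.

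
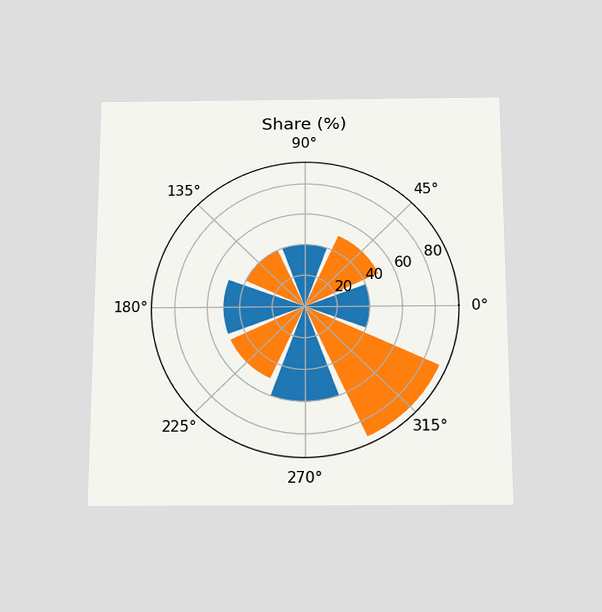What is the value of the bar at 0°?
The chart is viewed slightly from below. The bar at 0° reaches 40% on the radial axis.

40%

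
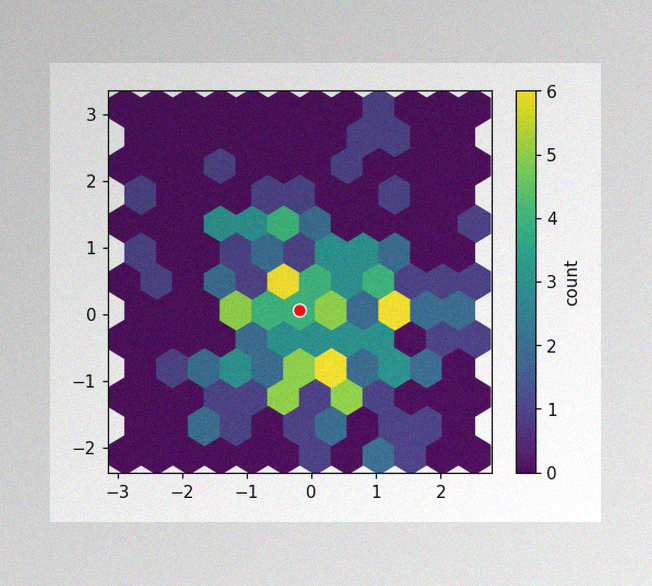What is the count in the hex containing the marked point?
4

The image has some photo noise and uneven lighting. The marked hex reads 4 on the colorbar.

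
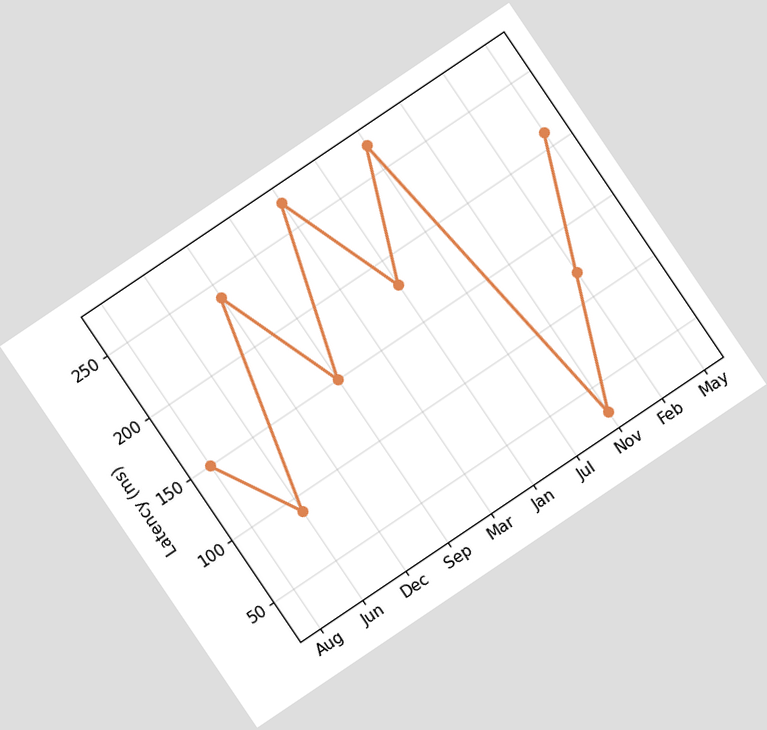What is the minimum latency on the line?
30ms

The chart is tilted about 34° counter-clockwise. The lowest point is at Nov, and reading across to the y-axis gives 30ms.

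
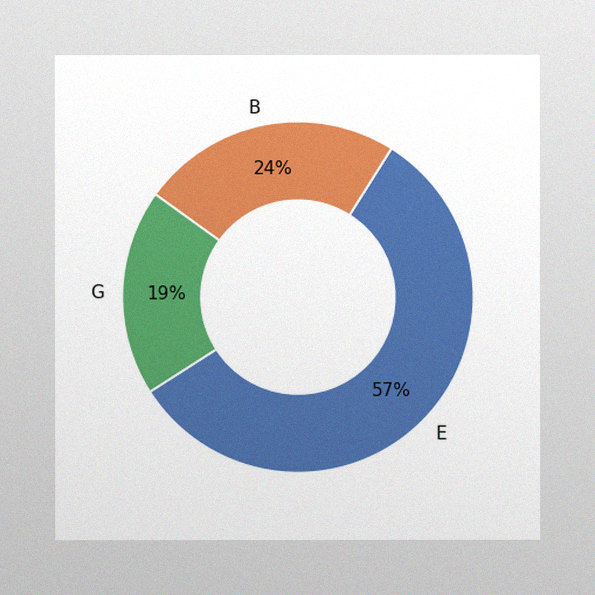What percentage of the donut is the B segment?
The image has some photo noise and uneven lighting. The B segment takes up 24% of the ring.

24%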